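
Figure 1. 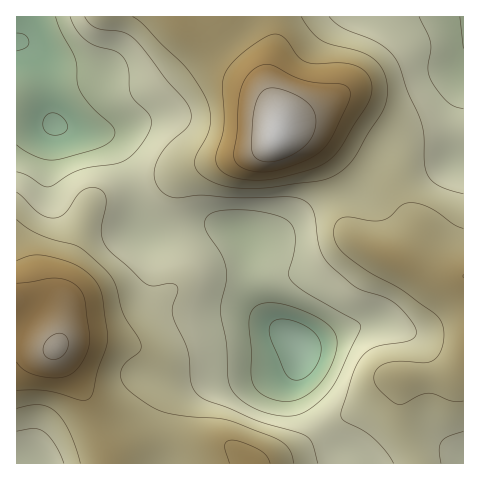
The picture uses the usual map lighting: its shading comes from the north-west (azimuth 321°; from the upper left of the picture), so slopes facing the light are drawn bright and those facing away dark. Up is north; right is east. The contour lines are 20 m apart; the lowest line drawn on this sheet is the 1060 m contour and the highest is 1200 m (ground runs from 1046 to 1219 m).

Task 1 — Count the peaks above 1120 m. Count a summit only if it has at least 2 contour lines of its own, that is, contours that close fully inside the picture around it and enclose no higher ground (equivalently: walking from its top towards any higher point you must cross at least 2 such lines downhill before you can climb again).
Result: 1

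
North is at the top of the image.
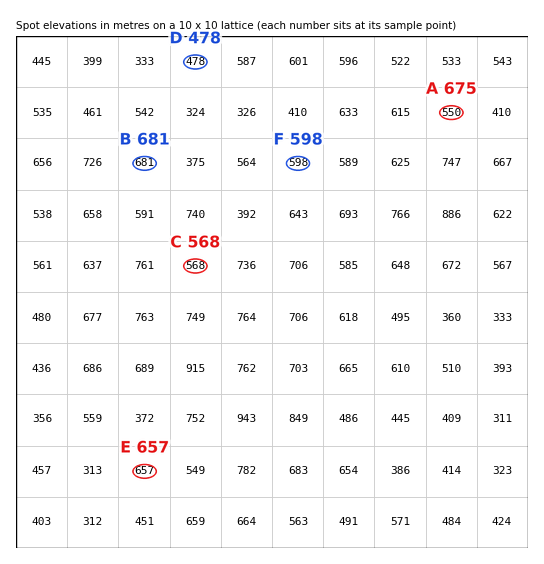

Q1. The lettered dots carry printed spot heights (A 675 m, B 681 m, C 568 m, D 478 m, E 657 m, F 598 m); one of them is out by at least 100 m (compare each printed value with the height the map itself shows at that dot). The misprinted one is A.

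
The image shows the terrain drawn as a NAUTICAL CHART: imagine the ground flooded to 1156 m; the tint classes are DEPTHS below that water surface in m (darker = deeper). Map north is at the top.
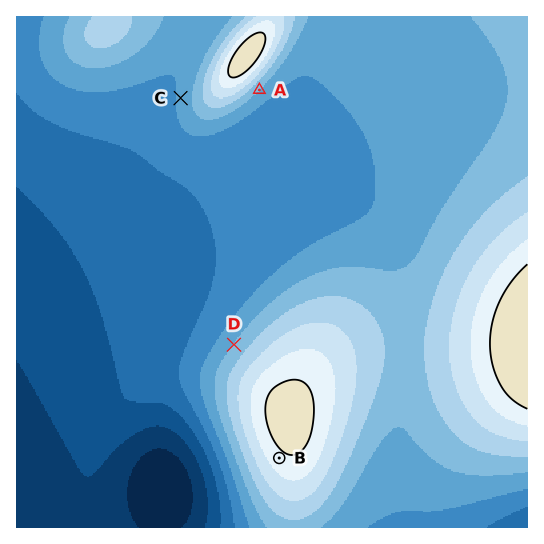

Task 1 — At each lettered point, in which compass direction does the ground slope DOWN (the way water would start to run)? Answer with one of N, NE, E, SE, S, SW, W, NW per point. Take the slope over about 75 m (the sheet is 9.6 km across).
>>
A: SE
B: SW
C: W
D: NW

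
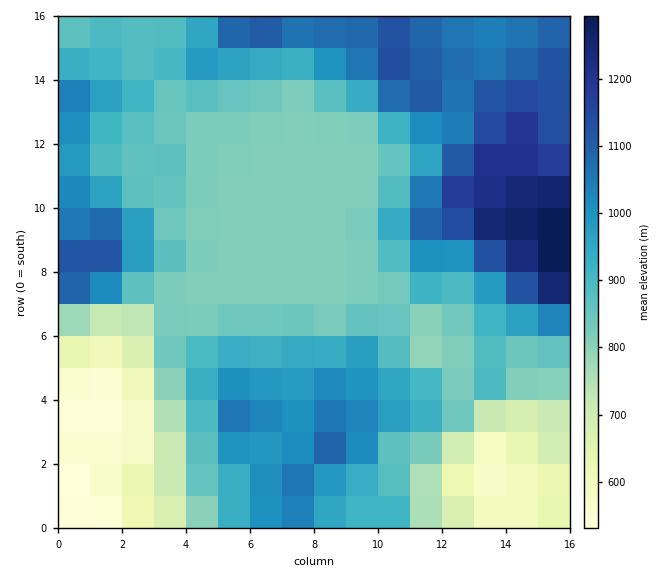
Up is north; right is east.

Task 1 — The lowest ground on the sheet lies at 510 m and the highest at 1320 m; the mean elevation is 900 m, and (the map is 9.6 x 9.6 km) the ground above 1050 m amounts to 18.9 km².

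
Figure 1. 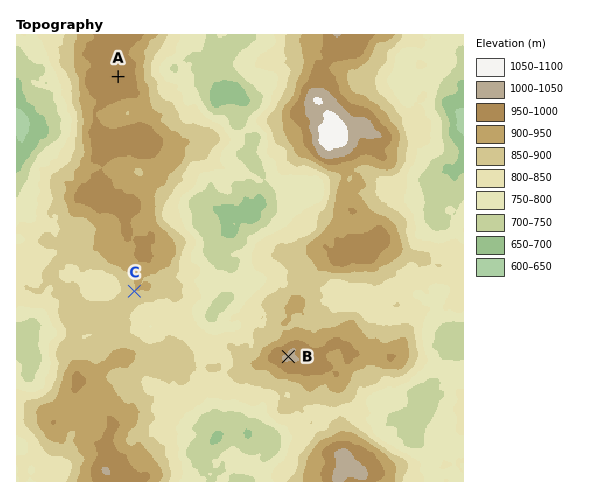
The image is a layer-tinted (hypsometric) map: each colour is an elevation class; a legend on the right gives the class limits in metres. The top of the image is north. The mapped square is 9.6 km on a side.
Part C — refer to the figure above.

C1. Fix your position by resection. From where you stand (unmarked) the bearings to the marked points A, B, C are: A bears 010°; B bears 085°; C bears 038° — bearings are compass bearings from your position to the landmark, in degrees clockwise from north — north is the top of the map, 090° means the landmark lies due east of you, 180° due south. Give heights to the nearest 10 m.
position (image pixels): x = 66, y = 377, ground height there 920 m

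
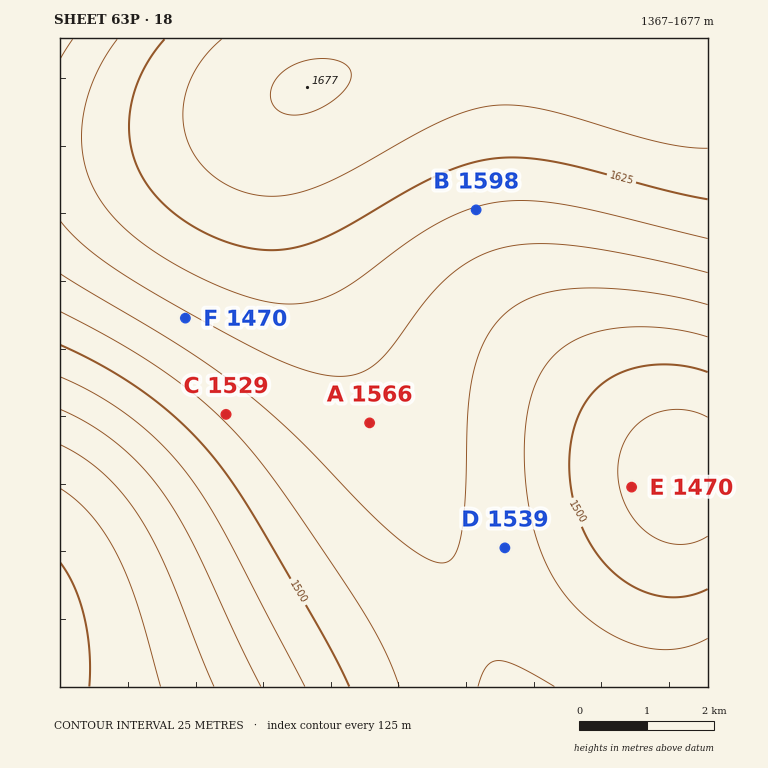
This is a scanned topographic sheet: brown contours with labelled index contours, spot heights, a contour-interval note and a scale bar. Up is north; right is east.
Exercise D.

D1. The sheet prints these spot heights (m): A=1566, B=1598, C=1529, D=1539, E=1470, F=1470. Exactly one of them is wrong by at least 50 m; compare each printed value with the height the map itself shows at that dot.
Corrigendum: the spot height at F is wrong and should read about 1570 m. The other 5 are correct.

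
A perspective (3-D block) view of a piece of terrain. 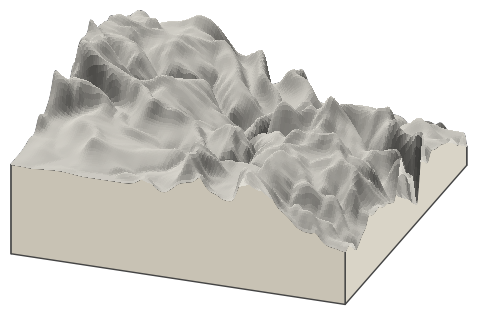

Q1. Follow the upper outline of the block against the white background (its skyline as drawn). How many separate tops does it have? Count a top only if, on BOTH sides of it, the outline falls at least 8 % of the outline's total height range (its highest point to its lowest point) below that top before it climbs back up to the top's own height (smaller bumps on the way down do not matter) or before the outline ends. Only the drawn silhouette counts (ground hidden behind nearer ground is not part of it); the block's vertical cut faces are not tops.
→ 2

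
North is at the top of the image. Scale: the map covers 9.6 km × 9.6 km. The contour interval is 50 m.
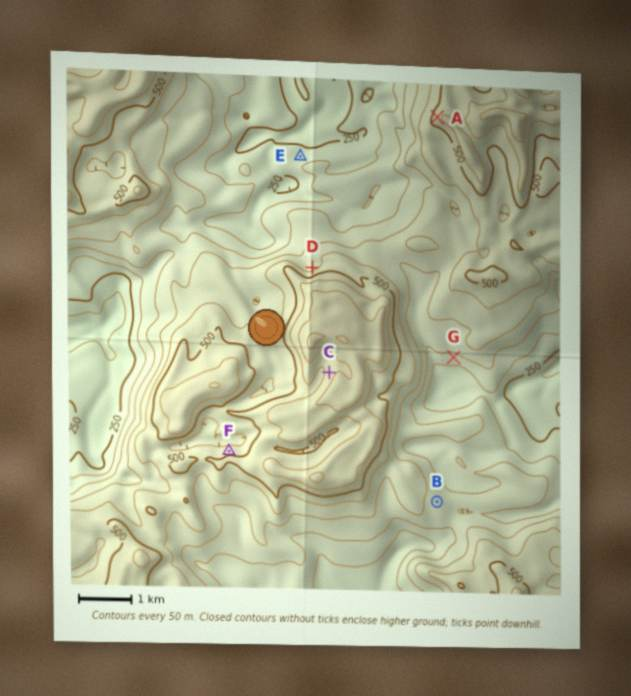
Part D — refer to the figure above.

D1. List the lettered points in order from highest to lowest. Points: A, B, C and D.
C A D B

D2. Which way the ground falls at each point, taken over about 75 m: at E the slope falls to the N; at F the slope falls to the N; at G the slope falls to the S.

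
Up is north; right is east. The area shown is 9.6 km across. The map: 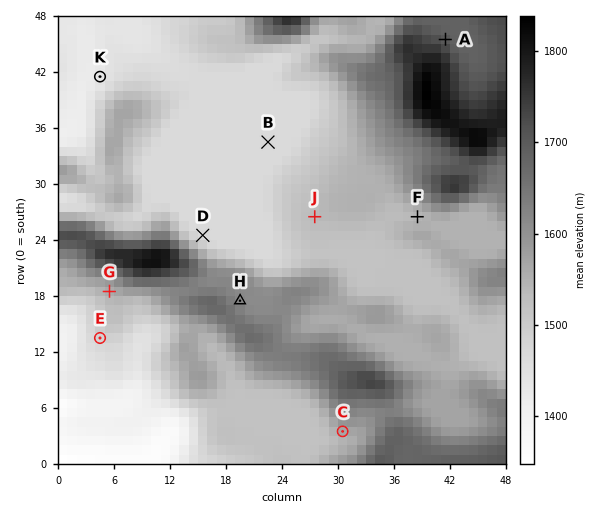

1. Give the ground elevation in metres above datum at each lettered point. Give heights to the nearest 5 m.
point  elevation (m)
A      1700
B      1465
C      1565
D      1465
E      1480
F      1540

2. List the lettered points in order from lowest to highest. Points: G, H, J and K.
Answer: K J G H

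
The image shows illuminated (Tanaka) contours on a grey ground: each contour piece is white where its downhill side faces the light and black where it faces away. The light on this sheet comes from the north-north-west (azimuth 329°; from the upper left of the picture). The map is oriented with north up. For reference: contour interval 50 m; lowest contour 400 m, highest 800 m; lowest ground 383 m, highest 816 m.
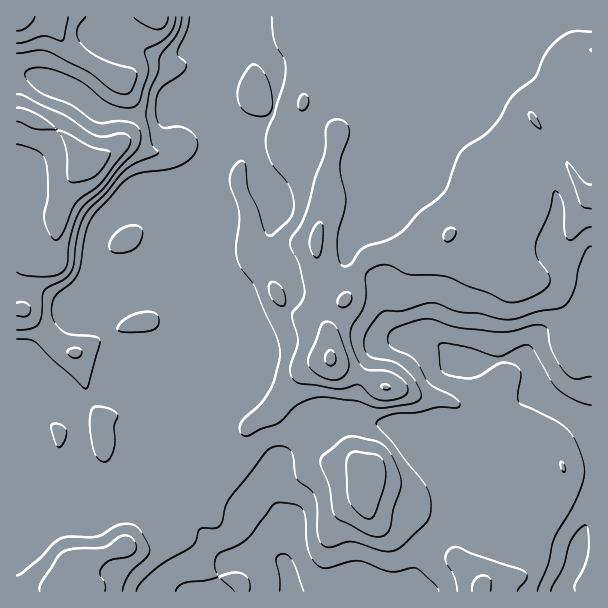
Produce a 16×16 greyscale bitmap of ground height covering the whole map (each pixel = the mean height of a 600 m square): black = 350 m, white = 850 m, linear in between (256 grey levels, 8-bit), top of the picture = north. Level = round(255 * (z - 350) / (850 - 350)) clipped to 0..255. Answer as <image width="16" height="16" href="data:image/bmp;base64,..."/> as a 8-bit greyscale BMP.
<image width="16" height="16" href="data:image/bmp;base64,Qk02BQAAAAAAADYEAAAoAAAAEAAAABAAAAABAAgAAAAAAAABAAATCwAAEwsAAAABAAAAAAAAAAAAAAEBAQACAgIAAwMDAAQEBAAFBQUABgYGAAcHBwAICAgACQkJAAoKCgALCwsADAwMAA0NDQAODg4ADw8PABAQEAAREREAEhISABMTEwAUFBQAFRUVABYWFgAXFxcAGBgYABkZGQAaGhoAGxsbABwcHAAdHR0AHh4eAB8fHwAgICAAISEhACIiIgAjIyMAJCQkACUlJQAmJiYAJycnACgoKAApKSkAKioqACsrKwAsLCwALS0tAC4uLgAvLy8AMDAwADExMQAyMjIAMzMzADQ0NAA1NTUANjY2ADc3NwA4ODgAOTk5ADo6OgA7OzsAPDw8AD09PQA+Pj4APz8/AEBAQABBQUEAQkJCAENDQwBEREQARUVFAEZGRgBHR0cASEhIAElJSQBKSkoAS0tLAExMTABNTU0ATk5OAE9PTwBQUFAAUVFRAFJSUgBTU1MAVFRUAFVVVQBWVlYAV1dXAFhYWABZWVkAWlpaAFtbWwBcXFwAXV1dAF5eXgBfX18AYGBgAGFhYQBiYmIAY2NjAGRkZABlZWUAZmZmAGdnZwBoaGgAaWlpAGpqagBra2sAbGxsAG1tbQBubm4Ab29vAHBwcABxcXEAcnJyAHNzcwB0dHQAdXV1AHZ2dgB3d3cAeHh4AHl5eQB6enoAe3t7AHx8fAB9fX0Afn5+AH9/fwCAgIAAgYGBAIKCggCDg4MAhISEAIWFhQCGhoYAh4eHAIiIiACJiYkAioqKAIuLiwCMjIwAjY2NAI6OjgCPj48AkJCQAJGRkQCSkpIAk5OTAJSUlACVlZUAlpaWAJeXlwCYmJgAmZmZAJqamgCbm5sAnJycAJ2dnQCenp4An5+fAKCgoAChoaEAoqKiAKOjowCkpKQApaWlAKampgCnp6cAqKioAKmpqQCqqqoAq6urAKysrACtra0Arq6uAK+vrwCwsLAAsbGxALKysgCzs7MAtLS0ALW1tQC2trYAt7e3ALi4uAC5ubkAurq6ALu7uwC8vLwAvb29AL6+vgC/v78AwMDAAMHBwQDCwsIAw8PDAMTExADFxcUAxsbGAMfHxwDIyMgAycnJAMrKygDLy8sAzMzMAM3NzQDOzs4Az8/PANDQ0ADR0dEA0tLSANPT0wDU1NQA1dXVANbW1gDX19cA2NjYANnZ2QDa2toA29vbANzc3ADd3d0A3t7eAN/f3wDg4OAA4eHhAOLi4gDj4+MA5OTkAOXl5QDm5uYA5+fnAOjo6ADp6ekA6urqAOvr6wDs7OwA7e3tAO7u7gDv7+8A8PDwAPHx8QDy8vIA8/PzAPT09AD19fUA9vb2APf39wD4+PgA+fn5APr6+gD7+/sA/Pz8AP39/QD+/v4A////AHKEfVg8My0aLC0yOVdVOBlWanJqUkMwIklYWEVANzYfVFVVUlJUQDVXg2tLNzY3MldcYFVSV1BJZYVpPDY2PD9bY2dcT1JjW1deRjk8OTwzWF1eUlJWWnBydX5UQjovOVtzXVhcXVVzpYFePTM1OFuBXlxlWVVXeJZ8V0tWXldbkGlVVlVVZHuOh3Z3foaBZ6WPX19VVm54kX2DjZKMf3Knq2FaVVZmZ450dYaSkIeJp8ilZFtYY2mDcW13h5KLk7zJu5FxWF11fXNsbXqKk466oJuJWFZocXZta2tre5GJnaa0nmdWZWlua2trbGx+jtPBpqd9VmBqa2tra3Jsc4M="/>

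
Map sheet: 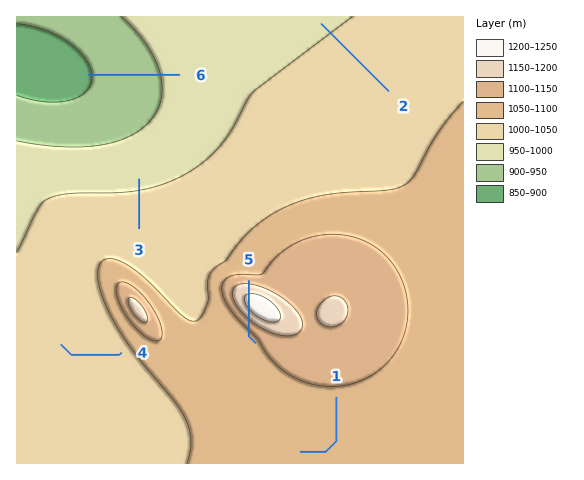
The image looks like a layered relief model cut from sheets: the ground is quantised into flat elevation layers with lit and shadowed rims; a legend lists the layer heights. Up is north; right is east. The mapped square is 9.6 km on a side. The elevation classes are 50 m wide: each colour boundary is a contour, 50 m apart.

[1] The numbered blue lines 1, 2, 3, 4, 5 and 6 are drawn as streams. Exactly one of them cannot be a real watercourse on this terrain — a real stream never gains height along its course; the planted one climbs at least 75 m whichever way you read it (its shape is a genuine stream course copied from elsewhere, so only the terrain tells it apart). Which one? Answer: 5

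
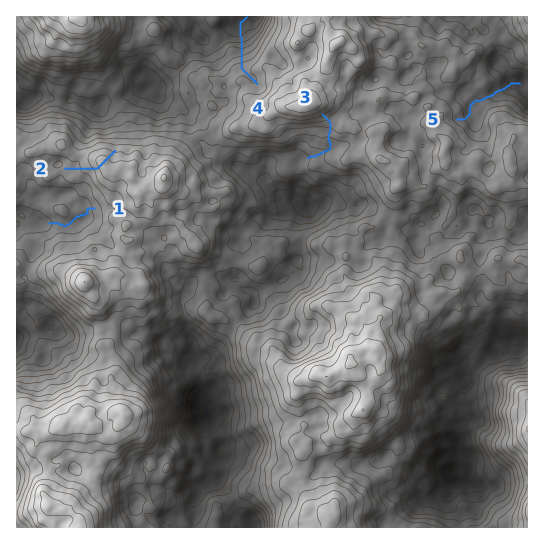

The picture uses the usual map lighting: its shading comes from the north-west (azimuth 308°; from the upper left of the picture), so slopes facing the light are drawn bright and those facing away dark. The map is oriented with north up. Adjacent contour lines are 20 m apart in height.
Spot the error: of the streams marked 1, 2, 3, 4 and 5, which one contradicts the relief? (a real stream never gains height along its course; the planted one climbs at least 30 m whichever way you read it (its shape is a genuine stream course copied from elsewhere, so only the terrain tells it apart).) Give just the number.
2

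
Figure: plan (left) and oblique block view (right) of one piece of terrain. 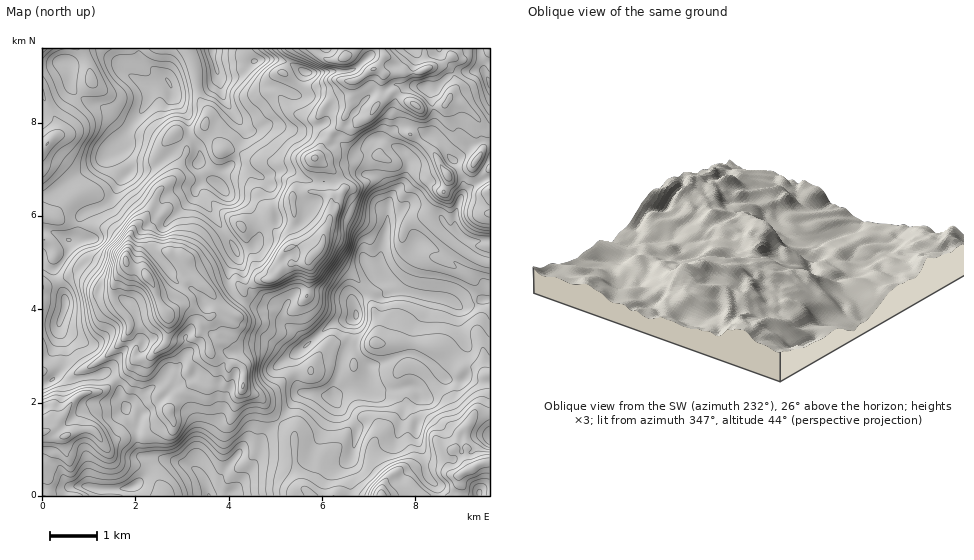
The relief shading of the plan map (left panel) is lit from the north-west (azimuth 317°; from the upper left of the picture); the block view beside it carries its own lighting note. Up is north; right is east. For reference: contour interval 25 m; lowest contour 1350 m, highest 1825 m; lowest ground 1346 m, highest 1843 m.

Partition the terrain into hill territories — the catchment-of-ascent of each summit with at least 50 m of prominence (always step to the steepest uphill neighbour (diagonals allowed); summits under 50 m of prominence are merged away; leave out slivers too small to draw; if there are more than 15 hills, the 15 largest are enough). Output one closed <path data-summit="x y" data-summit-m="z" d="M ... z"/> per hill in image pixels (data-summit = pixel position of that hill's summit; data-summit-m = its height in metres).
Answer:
<path data-summit="148 277" data-summit-m="1843" d="M226 48l-87 1 2 11 26 19-18 9 0 10-4 9-32 45 13 23-6 5-6 16-6 7-8 5-11 2-9 7-3 19-7 5-2 13-7 10-7 6-12-6 0 119 8-1 9-8 12 5 24-3 8-4 7 3 8 8 2 14 11 23 5 7 4 28 6 3 18 1-8 3-11 15-13 10-10 2-26 0-16-3-11 2-3 8 166 0 21-30 9-28 24-24 13-21 18 0 16 5 13-8 9-2 12-2 5 5 17 0 16-5 9 0 3 3 21-17 6 6 8 2 11 0 5-7-1-29-7-17-2-19-2-3 7 2 18-7 9-1 0-58-22-1-11-10-7-1-12-14-22-8-9-1-9 5-11 3 0 11-8 39 0 12 9 7 0 6-2 3-25 6-6 4-1 5-3-6-4-3-20-6-24-2-11 7-8 13-8-3-16 1-20-8-5-5-6-12 0-12 8-12 0-7 17-6 5-7 1-8 15-8 3-6-8-32-9-9-14-7-17-4 15-29 0-7-19-26-4-9-4-19 3 2 19-1 18 12 18-2 16 8 4-5 8-17-14-9-12-3-25 1-13-11z"/><path data-summit="345 57" data-summit-m="1786" d="M479 48l-252 0 13 2 13 11 30 0 21 12-12 21-16-8-18 2-18-12-20 0 1 13 5 14 22 28 17-6 10 0 16 5 26-2 8 8 13 4 9 8 7 4 7 0 13-13 6-1 6 2 8-11 2-10-3-4 0-7 5-13 6-6 6-3 16 2 4 4 4 17 0 17-4 9 11 8 7 12 8 8 7 17 1 14 19-15 0-9 7-9 0-80-7-13z"/><path data-summit="382 495" data-summit-m="1742" d="M414 386l-9 0-16 5-17 0-5-5-12 2-9 2-13 8-16-5-18 0-13 21-24 24-9 28-21 29 206 1-2-11-10-12-2-20-8-15 0-18-3-14 8-11z"/><path data-summit="47 143" data-summit-m="1600" d="M138 48l-71 0-2 14-23 5 0 196 10 7 6-3 8-11 4-15 7-5 3-19 9-7 15-4 10-10 6-16 6-7-13-21 32-45 4-9 0-10 18-9-26-19z"/><path data-summit="312 255" data-summit-m="1758" d="M289 170l-13 2-14 6 9 9 7 33-18 11-1 8-5 7-17 6 13 38 7 8 27 11 8-12 11-7 24 2 20 6 4 3 3 6 1-5 6-4 25-6 2-3 0-6-9-7 0-12 8-39 1-28-6-17-8-5-23-2-19 10-12-1-15-2z"/><path data-summit="66 436" data-summit-m="1707" d="M106 372l-31 7-4 0-12-5-9 8-8 3 1 111 22 0 4-8 11-2 16 3 33-1 9-5 18-21 8-3-18-1-6-3-4-28-5-7-11-23-2-14z"/><path data-summit="475 466" data-summit-m="1721" d="M438 372l-20 16 3 7-8 11 3 14 0 18 8 15 2 20 10 12 3 11 40 0 3-7 8-2 0-105-13 0-9-4-16 2-8-2z"/><path data-summit="314 158" data-summit-m="1730" d="M275 125l-10 0-12 6-7-3-1 8-15 29 14 3 18 10 14-6 13-2 16 10 27 3 19-10 18 0-1-18 5-15-12 12-7 0-16-12-13-4-8-8-26 2z"/><path data-summit="447 175" data-summit-m="1697" d="M431 136l-7 1-17 20 3 8-4 12-2 6-13 14-4 16 11-2 9-5 5 0 26 9 12 14 6 1-1-16 8-21 0-13-7-17-8-8-7-12z"/><path data-summit="489 190" data-summit-m="1675" d="M489 178l-19 10-9 9-4 9-2 21 3 6 10 7 13 2 9-2z"/><path data-summit="416 106" data-summit-m="1758" d="M423 86l-16 2-9 7-5 13 2 22 8-4 9 0 18 10 2-2 2-8-2-30-2-4z"/><path data-summit="43 49" data-summit-m="1566" d="M66 48l-23 0-1 18 5 1 12-5 6 0 1-3z"/>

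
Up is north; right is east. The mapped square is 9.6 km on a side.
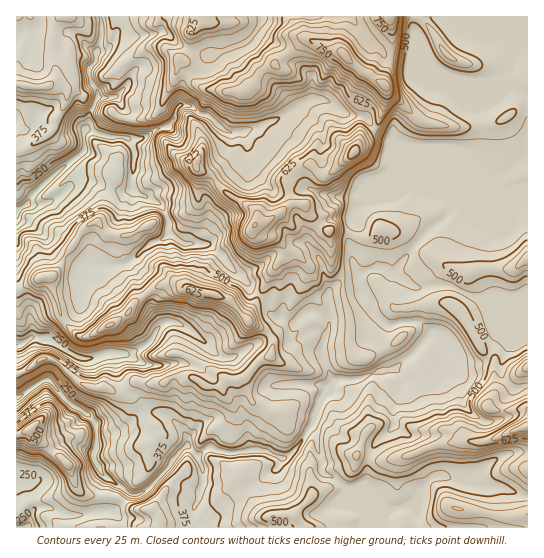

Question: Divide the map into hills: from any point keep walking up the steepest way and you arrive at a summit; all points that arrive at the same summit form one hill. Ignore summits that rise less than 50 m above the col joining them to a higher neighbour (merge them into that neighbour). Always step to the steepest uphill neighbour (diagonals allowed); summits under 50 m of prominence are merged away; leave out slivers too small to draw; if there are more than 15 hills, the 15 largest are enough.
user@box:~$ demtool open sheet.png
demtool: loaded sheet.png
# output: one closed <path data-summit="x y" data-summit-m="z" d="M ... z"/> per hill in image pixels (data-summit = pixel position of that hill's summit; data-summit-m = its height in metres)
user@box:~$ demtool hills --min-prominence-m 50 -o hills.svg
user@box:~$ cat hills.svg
<path data-summit="390 17" data-summit-m="824" d="M257 31l-10 10-36 14-8 0-16-6-12-6-12-11-30 5-14-4-2 2-10 13-11 5 0 8-7 8 0 8 8 14 0 8-8 15-1 12-4 5 0 20-38 30-14 14-5 10-11 6 0 6 18 10 25 26 23 15 7-3 37-1 24-20 12-4 7-7-1-15-5-11-5-4-21-10-5-4 3-38-5-12 12 0 13-10 12-2 8-9 1-8 3-5 10 0 10 8 10 3 18 16 15 0 16-4 8-5 13-4 33-21-1-23-12-10-6-2-14-18z"/><path data-summit="527 427" data-summit-m="725" d="M381 268l-11 1-11 6 2 12 10 14 4 12 12 12 24-4 6 0 8 4 8 8 4 0 4 5 6 11 0 12-4 8-5 3-29 9-6 0-8-13-14 3-26 9-18 0-16 19-8 24-4 6 7 8 1 12 6 13 0 11 12 6 25 24 5 11-2 14 52 0 2-19-5-4 7-7 5-13 13-9 13 1 29 10 24 1 24 8 1-110-14 3-13-14 0-12 8-17-4-15-14-16-9-15-35-15-29 3-20-13-9-2z"/><path data-summit="210 294" data-summit-m="649" d="M169 233l-7 7-7 1-10 7-16 14 0 3 7 8 4 14 8 11 4 12 9 15 16-2 10 5 17 14-3 8-10 14-16-1-8 2 6 12 2 17-6 23 14 13 4 7 0 8 8 10 4 0 8-7 22 5 21-2-2-18 20-31 7-17 31-1 16 1 7 6 2-2 2-8-12-28 8-30-12-11-12 1-10 10-24-8-3-13-13-9-42-46-4-3-24 0z"/><path data-summit="345 55" data-summit-m="818" d="M350 16l-87 0-7 14 23 15 14 18 6 2 12 10 0 25 18 1 18 14 20 4 11 13 9 4 5 5 4 10 39 40 6 5 6 1 7 8 17-42 12-17-3-37 17-10 7-8-26 0-24-10-13-6-10-8-18-8-26-3-22-15-5-12z"/><path data-summit="354 153" data-summit-m="770" d="M325 100l-19 1-27 18-13 4-8 5-15 3 5 14-1 12 2 9 22 23 7 3 15-3 20 0 10 6 27 4 12-7 37 0 14-5 22 8 4-1-43-43-4-10-5-5-9-4-11-13-20-4z"/><path data-summit="255 225" data-summit-m="727" d="M246 151l-12 16-24 16-3 4-3 7 5 17-2 15-12 17 14 1 4 3 42 46 13 9 3 13 24 8 10-10 12-1 12 11 0-33-5-12-3-16-13-17 0-6 15-18 12-4 15 0 8-10 12-8 17-6-25-1-12 7-27-4-10-6-20 0-15 3-7-3-20-20z"/><path data-summit="26 86" data-summit-m="465" d="M99 16l-83 1 1 194 10-6 5-10 14-14 38-30 0-20 4-5 1-12 8-15 0-8-6-10-2-12 7-8 0-8 5-15 0-19z"/><path data-summit="31 429" data-summit-m="548" d="M49 380l-12 4-21 14 0 87 10-1 2 2 6 23 9-2 23 8 19 0 18-4 8 1 12-10 5-9-22-16-11-16-2-7 3-4 0-25-7-10-19-11z"/><path data-summit="527 259" data-summit-m="566" d="M527 204l-12 1-8 4-44 0-2-2-7 0-42 40-16 27 22 14 29-3 34 15 6 0 4-3 22 2 14-3z"/><path data-summit="197 161" data-summit-m="661" d="M189 105l-10 0-3 5-1 8-8 9-12 2-13 10-12 0-1 2 6 10-3 38 5 4 21 10 5 4 5 11 0 13 2 4 15 9 9 0 3-2 10-16 2-15-5-16 3-8 3-4 27-20 10-13 0-11-5-7-17-1-16-15-10-3z"/><path data-summit="273 517" data-summit-m="526" d="M310 429l-13 18-8 9-8 3-7 12-23 16-22 12-20 21-12 6 2 2 163 0 3-6-2-15-28-28-12-6 0-11-6-13-1-12z"/><path data-summit="110 325" data-summit-m="606" d="M129 263l-8 2-35 2-5 8-1 32-9 10-12 8-11 14 34 20 9 0 15-6 25 0 16-9 14-21-8-10-5-15-8-11-1-9z"/><path data-summit="41 278" data-summit-m="500" d="M17 217l-1 126 5 1 10-7 18 2 12-15 16-13 4-9 0-27 3-6-25-16-25-26z"/><path data-summit="458 509" data-summit-m="576" d="M443 476l-6 0-8 4-8 9-5 13-4 3 5 4 0 19 111-1-1-31-30-9-24-2z"/><path data-summit="151 510" data-summit-m="444" d="M187 445l-10 9-12 17-18 18-9 6-9-2-17 18 8 8 2 9 77-1-6-9 0-9 10-23 0-17-6-14z"/>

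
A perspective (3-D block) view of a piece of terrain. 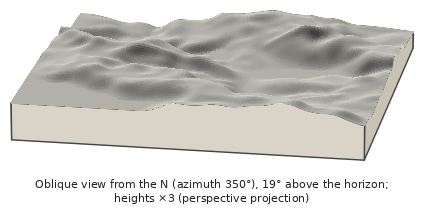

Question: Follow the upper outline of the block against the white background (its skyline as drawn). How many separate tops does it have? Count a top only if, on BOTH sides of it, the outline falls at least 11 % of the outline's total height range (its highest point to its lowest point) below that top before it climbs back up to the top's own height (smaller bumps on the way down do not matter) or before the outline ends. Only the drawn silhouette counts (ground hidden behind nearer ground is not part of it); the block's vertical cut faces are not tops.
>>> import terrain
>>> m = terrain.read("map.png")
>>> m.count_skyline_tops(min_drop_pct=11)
2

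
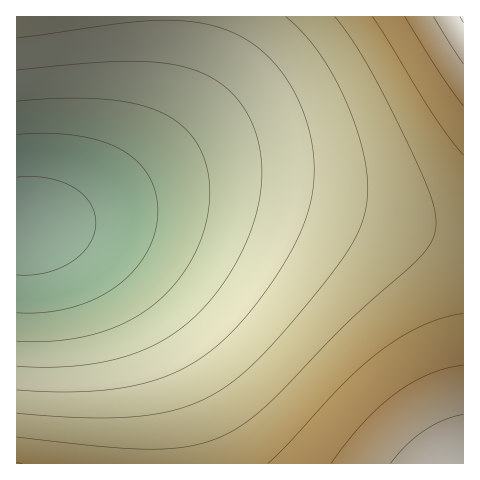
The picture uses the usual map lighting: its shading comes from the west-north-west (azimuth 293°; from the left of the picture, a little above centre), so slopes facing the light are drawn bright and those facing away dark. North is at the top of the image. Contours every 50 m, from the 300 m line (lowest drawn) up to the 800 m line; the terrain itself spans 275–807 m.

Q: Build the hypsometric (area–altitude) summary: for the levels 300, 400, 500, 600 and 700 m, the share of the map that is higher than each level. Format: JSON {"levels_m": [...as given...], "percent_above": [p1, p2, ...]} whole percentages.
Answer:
{"levels_m": [300, 400, 500, 600, 700], "percent_above": [97, 80, 54, 26, 6]}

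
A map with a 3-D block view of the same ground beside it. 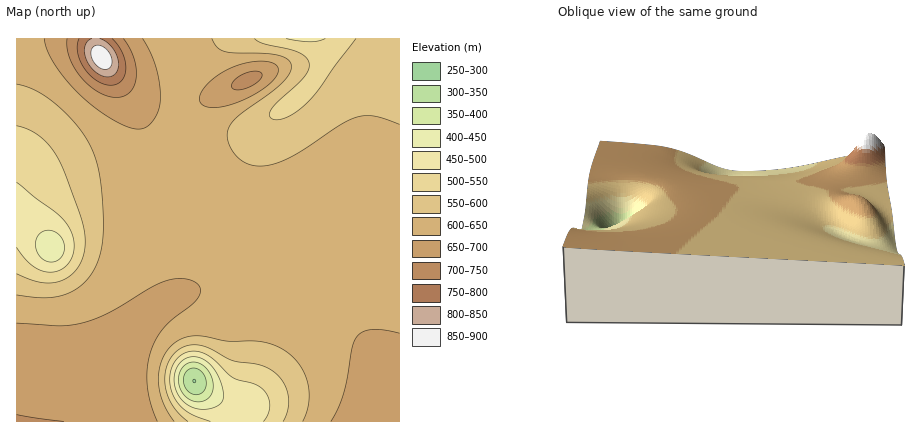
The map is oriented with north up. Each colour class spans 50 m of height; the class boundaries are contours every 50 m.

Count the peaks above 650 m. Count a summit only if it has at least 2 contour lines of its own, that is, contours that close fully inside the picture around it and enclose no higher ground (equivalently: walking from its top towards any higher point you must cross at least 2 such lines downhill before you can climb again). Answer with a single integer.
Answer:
1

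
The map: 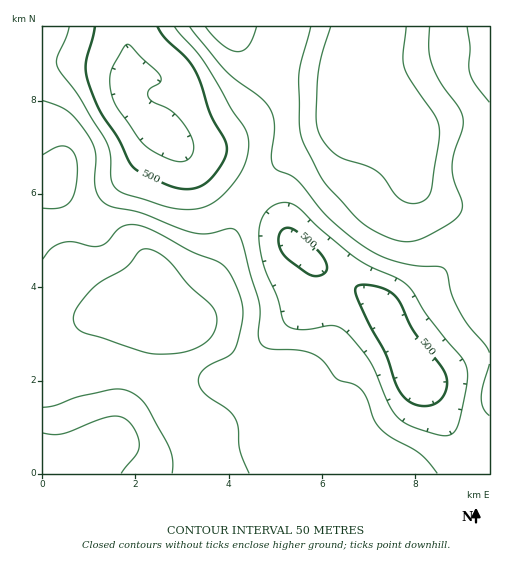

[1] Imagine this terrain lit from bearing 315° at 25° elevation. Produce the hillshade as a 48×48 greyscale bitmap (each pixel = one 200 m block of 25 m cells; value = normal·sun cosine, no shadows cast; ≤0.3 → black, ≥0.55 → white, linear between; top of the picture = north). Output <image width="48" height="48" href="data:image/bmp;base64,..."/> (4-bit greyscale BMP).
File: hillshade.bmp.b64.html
<image width="48" height="48" href="data:image/bmp;base64,Qk32BAAAAAAAAHYAAAAoAAAAMAAAADAAAAABAAQAAAAAAIAEAAATCwAAEwsAABAAAAAAAAAAAAAAABEREQAiIiIAMzMzAERERABVVVUAZmZmAHd3dwCIiIgAmZmZAKqqqgC7u7sAzMzMAN3d3QDu7u4A////AHdnibzMuqmqmHZmZ3iIiId2Z3d3d3iIiHZmeKvMuqqpmHZmZ3eIiIiHd3eHd3iJiGVUVoq7upmZiHZmZnd4iZmYiIiYiIiYiFVDNGiaqpmIh2ZVZmZ4iZmZiImZmZmYh1QyIkV5mZiId2ZmZmZniZmZiIiZqqqZh0QzIiRomZiId3ZmZmZmeJmYdmeJqruqh0RDMiNXiZiId3d3d2ZVZ4iHZVaJq7zLqEREQzNWeIiIeIiId3ZVV4iHZUV5q8zculVVVURWd4h3d4iIh3ZVVniIZUVomrzd3GVVVVVWZ3d2VneIiIdlVWiIdURniavN3WZVVmZmZmZUM0Z4iZh2ZmeIdURXiJq83XdmZmZmZmVUIiRXiaqYd3eIdURniIiavIh2ZmZmZmVUISJFebu6mIiHdVVniIiJmoiHZmZmZmZUMiIjWKu7qZh3ZmZ3iIiIiJiHZmZmZmZmVDIiNYq7uph3ZmeIiIiIiJiIdmZmZmd3ZUMhI1eau6mGZniZiIiIiJmZh3d2Zmd3dmQyEkV5qqmGZniZmIiIiImamYiHdmd3d2VDIjVomql2ZniZmIiIiJmqqpmYh3d3d3ZUM0VniZl2VWeZmIiIiJmqq6qpmHd3eHZURFVniZh2VVZ4iIiIh5mqq7uqmId3iHdURFZ3iZh2VEVneIiIh5mqq7u6qYd3iIdUNFZ3iIh2VERFZniIh5mZqru6qYd4iZdkM1Z4iIh2VERERWeIh4mZmru7qYiJmphkM0Z4iIdmVURDNFZ4iIiZmavLqpmaqql0MjV3d3dmVVVDMzVniIiIiKvMuqqqu7qFMjRnd2ZmZmVUMiNWeIiIeJvMu6qru7qWMiNXd2Z3ZmZUMyNFeHd3eJvMy7u7u7uXQiNWd3d3d3ZlQzM1Z1VVZ4rMu7u7zMuoUyNGeIeIiHd2VERFZ1VERXmruqq8zdy5dTNGiIeIiId2ZURWeGVDM1aKqqq83d3Ll1RXiId3iIh2ZURXiXdTIiRomZmrze3cqGZniYdnd4h2VENXmZhkIRJXiZmqvN3cuod4mYdmZ3d2VDI2ial1MhJGiJmaq83dy5h4mYdmZmdmUyEkaKqGQyJFeIiZmrvMy6mJmYdmZmd2UyETV6qXVERFeIiImZqru7qaqYdmZ3d2VCESRZmXZVVWd3eIiZmZqqqruod3d4iHZUMiRZmHZVVmd3eImZiImaq8y5h3eIiHdlQ0RZmHVFZ3d3eImZmIiJq8zKh3d4iHdmVVVpmGVEZ3d3eJmqmIeImszLl3d4iHd2ZmZpmGQ0Z4iIiJqqmHd4irzLl2Z3h3dmZ3d5h2REZ4iIiZqqh3Z3ibzLl2Znd3ZmZ3d4h1Q0Z3iIiJqph2Znibzcp2Znd2ZmZmZndkM0Z3d3eImZdlVnibzcqGVmZmVVZmZmZTIjV3d3d4iYdlVWeb3duHZVVVVVVmZmVDIjVnh3d3iIdlVmeKzdyXZlVERFVmZmVDIjRniId3iHZlZmeKzdyodlVDNEVmd2ZUMjRomZiIh3ZVZmaJvdy5dmVDM0Vmdw=="/>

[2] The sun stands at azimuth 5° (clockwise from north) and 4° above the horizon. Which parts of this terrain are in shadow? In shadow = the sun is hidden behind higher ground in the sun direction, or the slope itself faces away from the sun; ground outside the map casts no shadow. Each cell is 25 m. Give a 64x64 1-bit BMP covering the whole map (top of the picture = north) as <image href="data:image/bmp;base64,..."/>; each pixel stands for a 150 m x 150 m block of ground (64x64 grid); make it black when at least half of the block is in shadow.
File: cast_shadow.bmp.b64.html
<image width="64" height="64" href="data:image/bmp;base64,Qk0+AgAAAAAAAD4AAAAoAAAAQAAAAEAAAAABAAEAAAAAAAACAAATCwAAEwsAAAIAAAAAAAAA////AAAAAAAAAAAAAAAAAAAAAAAAAAAADwAAAAAAAAD/wAAAAAAAAP/wAAAAAAAA//gAAAAAAAD/+AAAAAAAAP/8AAAAAAAB//wAAAAAAAGD/AAAAAAAAAD8AAAAAAAAADgAAAAAAAAAAAAAAAAAAAAAAcAAAAAAAAAHwAAAAOAAAAfgAAAB8AAAB+AAABvwAAAHwAAAP/gAAAAAAAB/8AAAAAAAAP/gAAAAAAAB/4AAAAAAAAP/AAAAAAAAB/8AAAAAAAAP/AAAAAAAAB/8AAAAAAAAP/wAAAAAAAB//gAAAAAAAf/+AAAAAAAD//4AAAAAAAP//wAAAAAAB///gAAAAAAP//+AAAAAAB///8AAAAAAP///wAAAAAB////gAAAAAP//A+AAAAAA//gAAAAAAAD/4AAAAAAAAP/AAAAAAAAAf4AAAAAAAAB/AAAAAAAAAB4AAAAAAAAAAAAAAAAAAAAAAAAAAAAAAAEAAAAAAAfAA4AAAAAAB+ADgAAAAAAP8AEAAAAAAA/wAAAAAAAAD/AAAAAAAAAf8AAAAAAAAB/4AAAAAAAAH/gAAAAAAAAf+AAAAAAAAD/8AAAAAAAAP/wAAAAAAAB//AAAAAAAAH/4AAAAAAAAf/gAAAAAAAD/8AAAAAAAAP/gAAAAAAAA/8AAAAAAAAD/wAAAAAAAAP+AAAAAAA=="/>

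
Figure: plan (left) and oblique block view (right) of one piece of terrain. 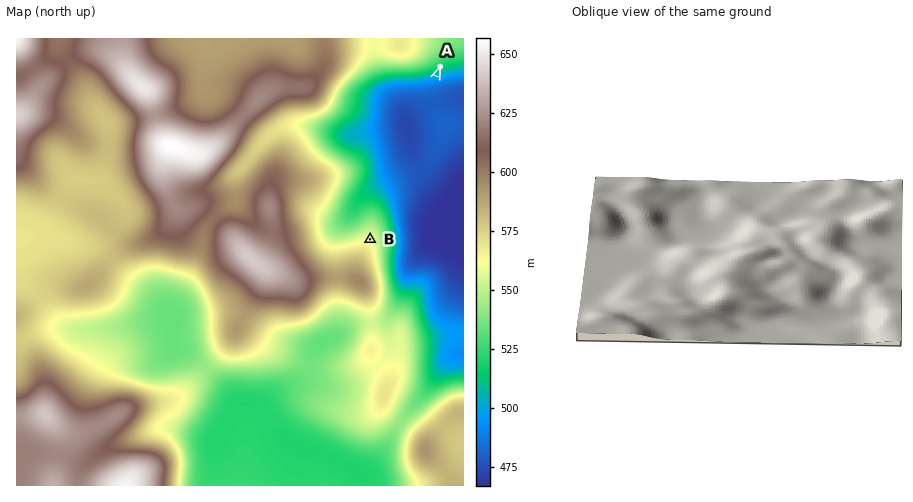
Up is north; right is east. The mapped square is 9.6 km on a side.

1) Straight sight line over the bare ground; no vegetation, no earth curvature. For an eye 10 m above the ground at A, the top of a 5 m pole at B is visible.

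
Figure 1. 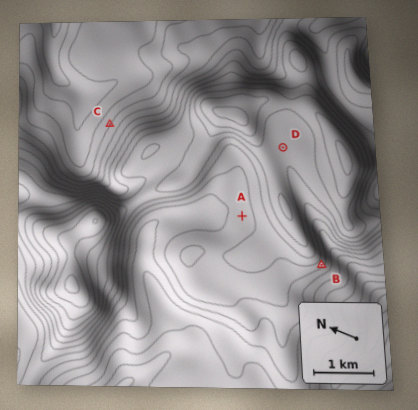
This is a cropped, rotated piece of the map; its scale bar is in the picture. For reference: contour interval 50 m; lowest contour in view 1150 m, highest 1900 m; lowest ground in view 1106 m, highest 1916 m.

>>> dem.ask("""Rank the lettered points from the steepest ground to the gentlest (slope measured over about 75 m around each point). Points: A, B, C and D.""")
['B', 'C', 'A', 'D']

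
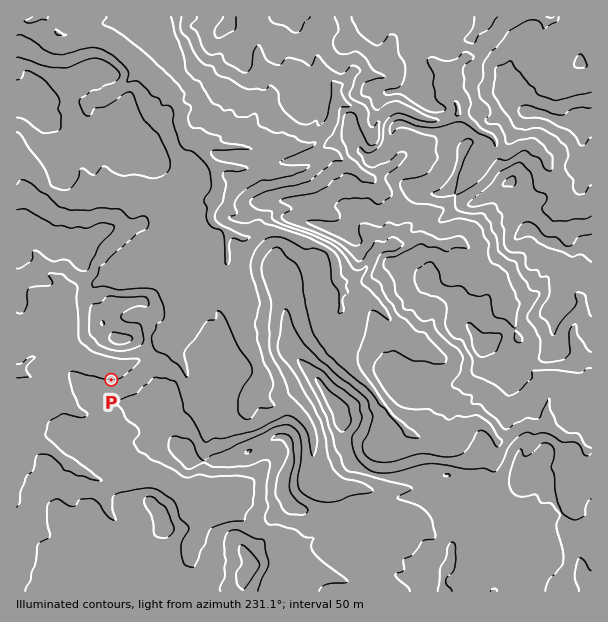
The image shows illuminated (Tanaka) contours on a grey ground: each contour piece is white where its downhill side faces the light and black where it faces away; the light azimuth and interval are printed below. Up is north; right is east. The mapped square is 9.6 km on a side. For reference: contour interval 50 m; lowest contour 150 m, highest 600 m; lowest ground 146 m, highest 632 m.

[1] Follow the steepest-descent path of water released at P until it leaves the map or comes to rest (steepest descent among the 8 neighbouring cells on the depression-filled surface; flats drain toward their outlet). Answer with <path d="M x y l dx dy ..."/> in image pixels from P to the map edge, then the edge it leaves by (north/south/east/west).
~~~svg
<path d="M111 380l0-14-1-1-3 0-2-2-6 0-1-1-6 0-2-2-4 0-2-1-3 0-1-2-3 0-6-3-5 0-7-4-8 0-7 4-8 2-6 3-12 12-1 0"/>
exit: west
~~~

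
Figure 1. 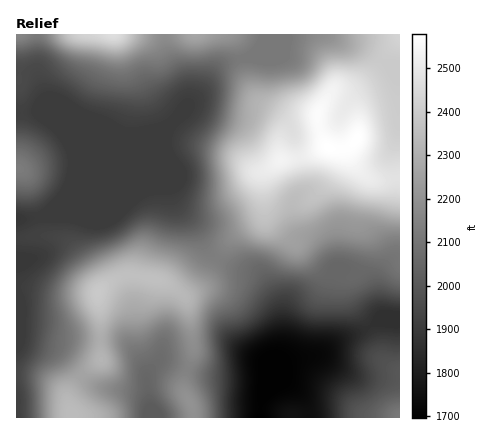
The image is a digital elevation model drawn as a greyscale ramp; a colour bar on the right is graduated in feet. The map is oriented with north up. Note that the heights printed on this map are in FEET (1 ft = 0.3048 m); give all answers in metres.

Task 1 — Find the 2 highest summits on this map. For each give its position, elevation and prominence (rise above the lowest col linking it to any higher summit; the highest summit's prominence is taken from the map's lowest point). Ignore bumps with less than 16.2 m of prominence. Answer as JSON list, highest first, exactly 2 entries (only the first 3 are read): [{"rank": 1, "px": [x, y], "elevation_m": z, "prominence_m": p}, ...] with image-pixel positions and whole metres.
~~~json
[{"rank": 1, "px": [356, 140], "elevation_m": 786, "prominence_m": 269}, {"rank": 2, "px": [98, 292], "elevation_m": 729, "prominence_m": 79}]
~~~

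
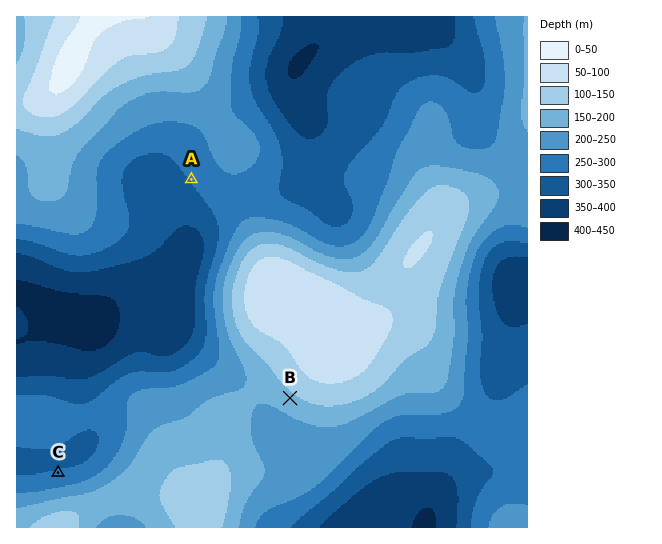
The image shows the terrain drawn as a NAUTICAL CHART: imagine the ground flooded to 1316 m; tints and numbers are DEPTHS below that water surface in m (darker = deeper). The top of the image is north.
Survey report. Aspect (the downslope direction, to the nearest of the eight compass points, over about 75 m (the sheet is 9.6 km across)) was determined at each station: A SW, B SW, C N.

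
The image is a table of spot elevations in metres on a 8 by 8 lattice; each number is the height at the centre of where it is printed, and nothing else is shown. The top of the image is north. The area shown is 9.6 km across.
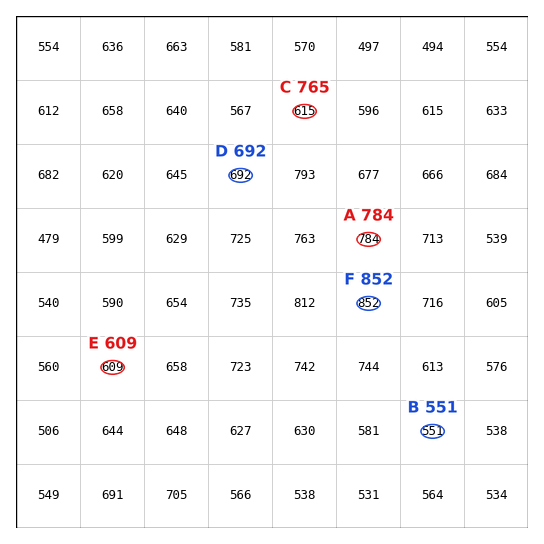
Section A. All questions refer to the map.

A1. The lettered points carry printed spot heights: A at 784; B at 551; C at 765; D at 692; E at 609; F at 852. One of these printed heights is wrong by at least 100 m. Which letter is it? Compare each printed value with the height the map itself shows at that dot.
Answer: C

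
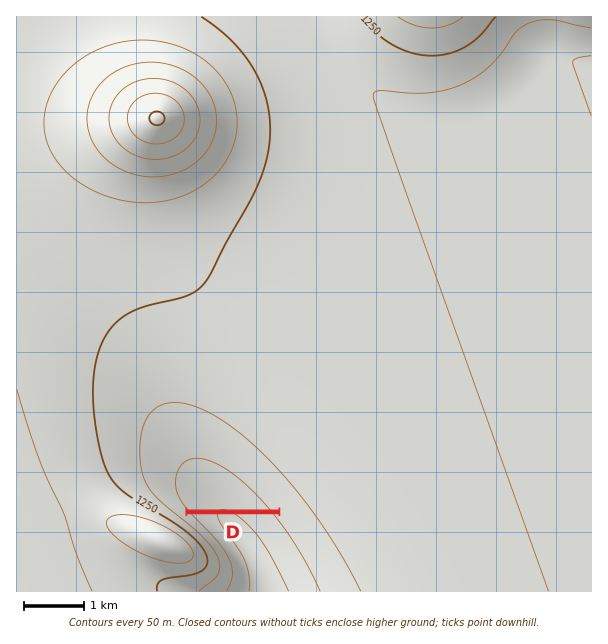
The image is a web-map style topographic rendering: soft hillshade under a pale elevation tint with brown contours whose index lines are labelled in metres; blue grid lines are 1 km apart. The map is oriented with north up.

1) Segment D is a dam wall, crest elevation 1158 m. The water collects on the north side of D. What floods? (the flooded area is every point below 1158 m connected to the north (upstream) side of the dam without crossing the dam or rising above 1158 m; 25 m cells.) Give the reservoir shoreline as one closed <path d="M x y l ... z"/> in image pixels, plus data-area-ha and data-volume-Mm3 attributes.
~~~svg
<path d="M194 450l-12 2-7 7-5 9 0 20 2 4 8 12 5 6 89-1-8-11-21-22-15-12-18-10-9-3-8 0-1-1z" data-area-ha="116" data-volume-Mm3="25.52"/>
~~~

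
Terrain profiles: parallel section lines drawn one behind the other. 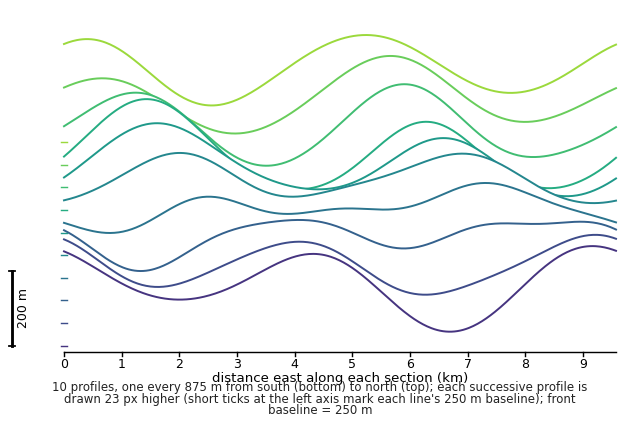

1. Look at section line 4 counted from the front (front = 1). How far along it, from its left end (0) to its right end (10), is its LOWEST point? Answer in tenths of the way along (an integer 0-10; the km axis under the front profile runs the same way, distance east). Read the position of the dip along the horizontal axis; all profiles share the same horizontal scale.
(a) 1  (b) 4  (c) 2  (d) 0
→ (a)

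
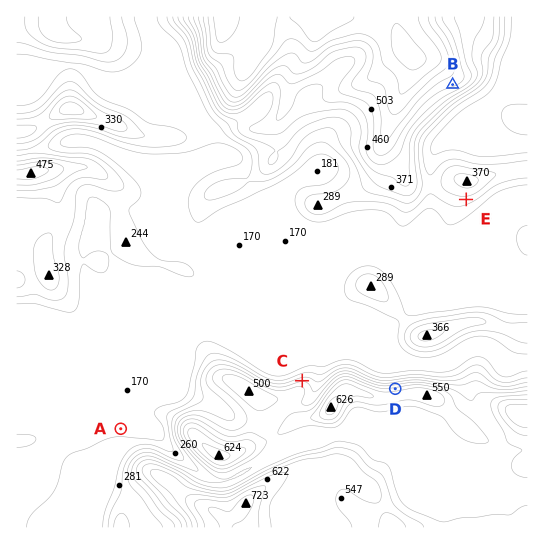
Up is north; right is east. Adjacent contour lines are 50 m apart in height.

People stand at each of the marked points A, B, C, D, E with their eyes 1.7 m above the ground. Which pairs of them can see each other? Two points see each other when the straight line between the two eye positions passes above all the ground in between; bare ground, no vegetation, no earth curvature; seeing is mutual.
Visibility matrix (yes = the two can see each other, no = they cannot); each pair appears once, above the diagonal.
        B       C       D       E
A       no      no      no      no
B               yes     yes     no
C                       no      yes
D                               yes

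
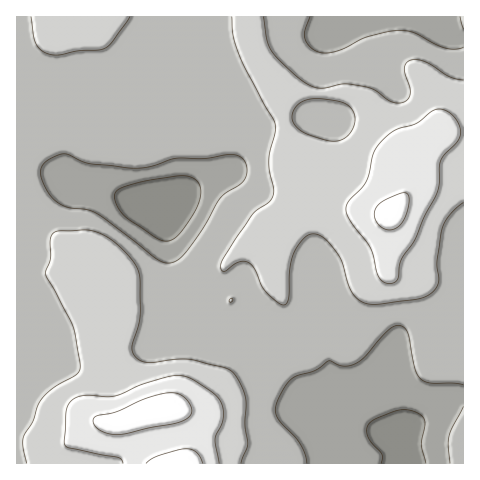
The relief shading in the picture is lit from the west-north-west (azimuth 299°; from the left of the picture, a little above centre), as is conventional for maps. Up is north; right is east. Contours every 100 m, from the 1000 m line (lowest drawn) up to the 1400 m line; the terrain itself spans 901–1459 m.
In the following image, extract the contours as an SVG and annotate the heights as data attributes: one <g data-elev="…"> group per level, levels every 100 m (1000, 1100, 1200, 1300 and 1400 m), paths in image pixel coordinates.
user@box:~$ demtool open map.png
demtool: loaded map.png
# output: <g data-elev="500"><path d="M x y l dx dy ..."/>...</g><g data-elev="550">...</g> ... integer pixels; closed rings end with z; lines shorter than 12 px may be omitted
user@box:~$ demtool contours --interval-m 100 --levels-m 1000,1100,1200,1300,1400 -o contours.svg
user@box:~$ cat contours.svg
<g data-elev="1000"><path d="M381 463l1-8-14-17-1-6 0-6 4-5 6-3 18-7 9-1 13 3 7 6 1 7-4 19 5 18"/><path d="M162 241l-8-4-31-22-7-12-2-6 1-4 9-6 23-6 33-5 13 2 5 4 3 7-1 10-3 9-10 16-9 12-7 4z"/></g><g data-elev="1100"><path d="M307 463l-2-9-5-10-19-21-5-9 0-10 9-17 9-10 21-7 13-9 16 5 13-3 8-7 20-23 8-6 9-1 5 6 8 37 6 10 10 4 22 0 10 2"/><path d="M463 407l-14 28-1 11 2 17"/><path d="M166 263l-11-5-58-44-10-4-20-3-11-6-8-9-6-13-1-8 2-7 9-6 11-4 6 1 20 8 44 5 17-1 28-9 26 1 26-5 7 1 5 3 3 4 2 6-1 7-2 5-24 19-17 30-20 26-8 6z"/><path d="M463 47l-8 2-9-1-10-3-23-13-15-2-33 7-29 14-15 2-10-5-6-9 0-8 5-14"/><path d="M460 17l3 12"/></g><g data-elev="1200"><path d="M241 463l7-18-3-20 1-22-2-12-7-14-5-5-5-4-33-8-15-1-31 4-7-2-5-4-4-9 8-33 0-35-2-10-9-14-17-16-14-7-14-3-27 1-4 3-2 4 0 20-5 16 27 52 7 42-4 7-24 14-13 14-6 18-10 18 0 9 4 15"/><path d="M327 140l-22-7-10-8-3-5 0-5 2-6 5-5 10-5 13 0 20 3 10 7 2 6 1 5-5 13-10 7z"/><path d="M463 80l-12-3-24-14-13-3-5 1-4 5 0 7 5 19-1 6-6 4-12 0-16-12-12-4-19-2-21 4-9-1-17-11-24-23-6-13-4-23"/><path d="M31 17l3 21 3 8 8 6 11 3 21-4 21-1 7-2 7-6 18-25"/><path d="M232 17l1 19 7 20 35 68 0 8-5 19-1 10 5 31-4 9-17 12-17 25-14 24-1 4 1 5 3 0 14-9 10 1 6 6 10 22 13 12 7 2 4-7 1-28 4-17 11-16 4-3 6 0 11 5 12 16 4 8 8 27 5 7 6 4 7 3 8 0 45-6 10-5 7-8 1-7-2-16 5-34 8-13 13-13"/></g><g data-elev="1300"><path d="M219 463l-4-23 8-21 0-8-2-8-7-10-17-11-10-5-9-2-11 2-23 7-29 12-35 0-7 3-4 5-3 10-2 27 2 5 3 2 49 9 4 3 1 3"/><path d="M385 283l7 0 6-4 3-20 13-18 10-24 13-24 2-10 0-16 2-7 4-6 12-11 3-6 0-7-3-8-5-8-8-4-6-1-5 2-16 12-21 7-12 9-10 14-8 29-16 18-4 6 0 5 2 6 22 29 3 9 5 19 3 6z"/></g><g data-elev="1400"><path d="M203 463l-3-7-4-4-4-2-6-1-28 7-12 7"/><path d="M112 434l13 0 55-12 10-6 2-4-1-5-4-7-5-4-6-3-8 0-23 6-29 13-21 5-2 4 3 6 7 5z"/><path d="M385 229l5 1 5-1 8-8 6-19 0-6-3-3-6 0-14 6-6 4-4 5-2 6 1 6 4 5z"/></g>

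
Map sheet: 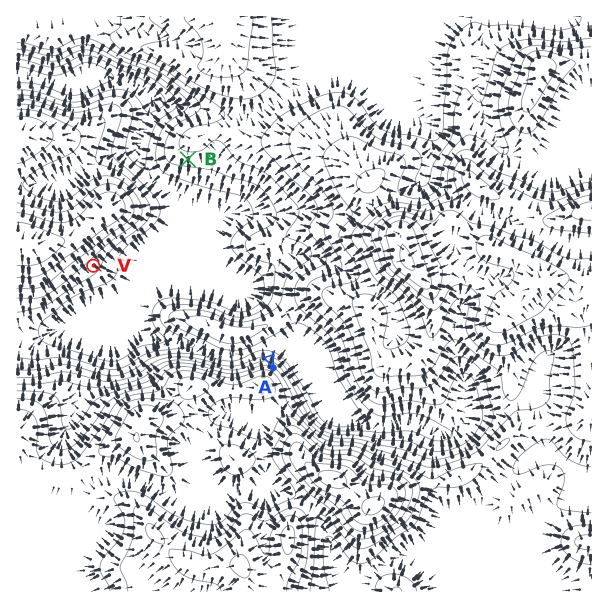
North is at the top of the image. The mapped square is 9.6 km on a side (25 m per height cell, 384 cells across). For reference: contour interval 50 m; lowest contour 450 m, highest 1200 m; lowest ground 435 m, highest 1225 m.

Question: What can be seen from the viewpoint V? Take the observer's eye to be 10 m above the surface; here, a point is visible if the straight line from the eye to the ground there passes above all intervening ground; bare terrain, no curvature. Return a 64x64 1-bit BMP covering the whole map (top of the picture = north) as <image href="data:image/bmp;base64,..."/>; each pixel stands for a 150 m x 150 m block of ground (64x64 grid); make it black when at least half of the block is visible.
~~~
<image width="64" height="64" href="data:image/bmp;base64,Qk0+AgAAAAAAAD4AAAAoAAAAQAAAAEAAAAABAAEAAAAAAAACAAATCwAAEwsAAAIAAAAAAAAA////AAAAAAAAAAAAAAAAAAAAAAAAAAAAAAAAAAAAAAAAAAAAAAAAAAAAAAAAAAAAAAAAAAAAAAAAAAAAAAAAAAAAAAAAAAAAAAAAAAAAAAAAAAAAAAAAAAAAAAAAAAAAAAAAAAAAAAAAAAAAAAAAAAwAAABwAAAAHgAAAAAAAAAfAAAAAAAAABfAAAEAAAQAE/AAAAAAAABx+AAAAAAAAPD8AAAAAAAA8P8AAAAAAAD5/4AAAAAAAP//wAAAAAAA////8AMAAAD////wAwAAAP///gAHkAAA///4AA8AAAD//+AADgAAAP//gAAeAAAAf/+I8D4ACAAH//z4/gAIAAH//P/+BAAAAH////4MAAAIP////jwAAA4/////+AAAD//////wAAAP/////+AAAAf///H/4AAAAf//8P/gAAAAf////+AAAAB/////wAAAAAB////AAAAAAD///8AAAAAAH//+AAAAAAAP//4AIAAAAA///gBgAAAAB//8AEAAAAAH//gAAAAAAAP/8AAAAAAAAf+AAAAAAAAB/wAAAAAAAAAOAAAAAAAAAAAAAAAAAAAAAAAAAAAAAAAAAAAAAAAAAAAAAAAAAAAAAAAAAAAAAAAAAAAAAAAAAAAAAAAAAAAAAAAAAAAAAAAAAAAAAAAAAAAAAAAAAAAAAAAAAAAAAAAAAAAAAA=="/>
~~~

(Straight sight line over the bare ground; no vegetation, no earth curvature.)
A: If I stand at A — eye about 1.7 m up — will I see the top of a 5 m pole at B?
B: Yes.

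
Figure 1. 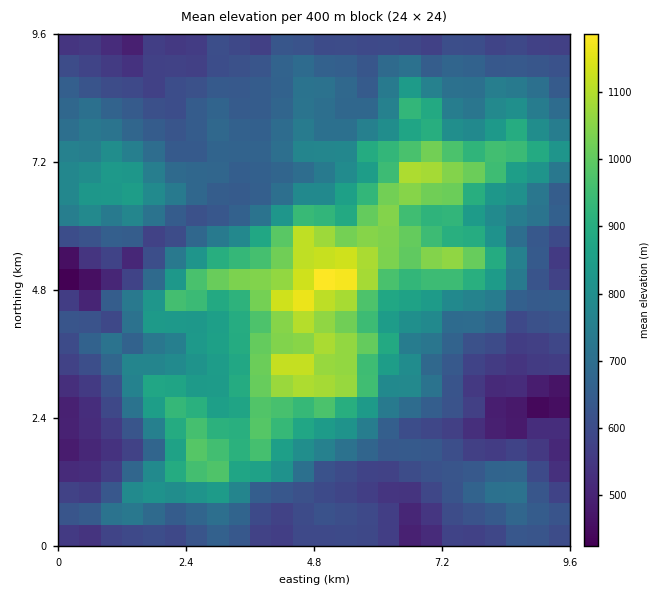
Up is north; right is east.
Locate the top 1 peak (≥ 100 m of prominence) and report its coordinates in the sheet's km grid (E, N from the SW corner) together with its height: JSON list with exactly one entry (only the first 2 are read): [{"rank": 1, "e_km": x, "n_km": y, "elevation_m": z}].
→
[{"rank": 1, "e_km": 4.94, "n_km": 4.89, "elevation_m": 1207}]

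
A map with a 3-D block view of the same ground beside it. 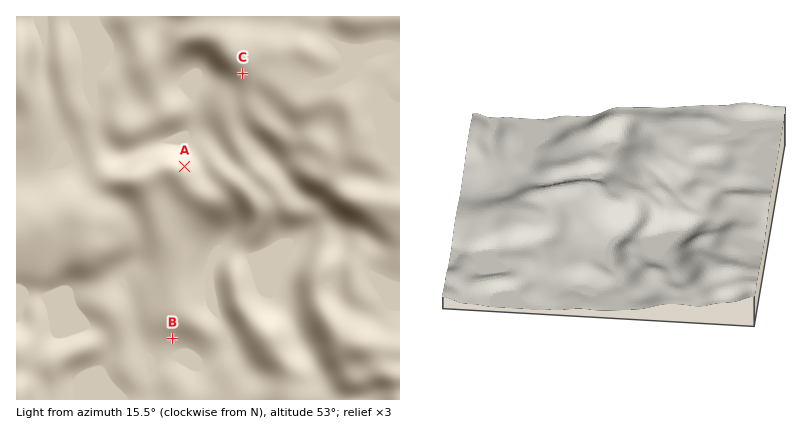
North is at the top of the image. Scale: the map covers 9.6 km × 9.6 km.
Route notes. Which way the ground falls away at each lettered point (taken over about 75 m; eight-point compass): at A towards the NE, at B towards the S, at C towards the SW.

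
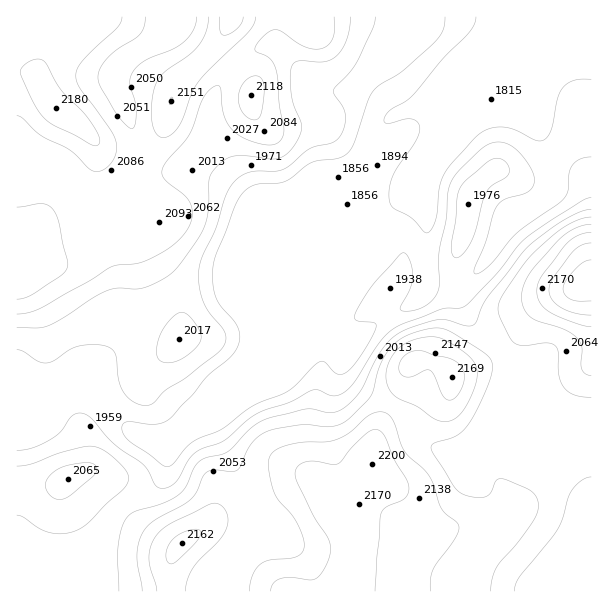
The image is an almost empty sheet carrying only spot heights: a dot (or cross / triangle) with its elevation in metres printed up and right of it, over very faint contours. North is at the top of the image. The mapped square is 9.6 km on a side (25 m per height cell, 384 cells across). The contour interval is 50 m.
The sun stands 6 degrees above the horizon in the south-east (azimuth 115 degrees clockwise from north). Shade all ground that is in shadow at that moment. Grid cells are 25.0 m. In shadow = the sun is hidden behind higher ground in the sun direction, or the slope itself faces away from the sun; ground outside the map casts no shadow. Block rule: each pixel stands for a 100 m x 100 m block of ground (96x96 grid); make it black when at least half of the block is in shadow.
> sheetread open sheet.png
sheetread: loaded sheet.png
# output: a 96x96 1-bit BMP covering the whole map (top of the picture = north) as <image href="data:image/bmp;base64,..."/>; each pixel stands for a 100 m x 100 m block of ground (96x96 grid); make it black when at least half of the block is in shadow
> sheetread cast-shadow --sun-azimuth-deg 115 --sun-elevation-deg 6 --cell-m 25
<image width="96" height="96" href="data:image/bmp;base64,Qk2+BAAAAAAAAD4AAAAoAAAAYAAAAGAAAAABAAEAAAAAAIAEAAATCwAAEwsAAAIAAAAAAAAA////AAAAAAAAAD8AD8AAAAAAAAAAAH8AD+AAAAAAAAAAAP8AH+AYAAAAAAAAAf8AH+A8AAAAAAAAA/8AH8B8AAAAAAAAA/+AD4H8AAAAAAAAA/+AAAP8AAAAAAAAB//AAAf8AAAAAAAAB//AAAfgAAAAAAAAD//gAAAAAAAAAAAAD//4AAAAAAAAAAAAD//8AAAAAAAAAAAAD//+AACAAAAAAAAAB///AAHAAAAAAAAAA///AACAAAAAAAAAAf//AAAAAAAAAAAAAH//AAAAAAAAAAAAAB//AGAAAAAAAAAAAA//AOAAAAAAAAAMAAf/APAAAAAAAAA+AAf/AfAAAAAAAAD/gAf/j/gBgAAAAAD/4A////gDwAAAAAD/8B////gPwAAAAAD/4B///8Af4AAAAAD/gD///+B/4AAAAAD8AB///+D/4AAAAAAAAAD/////8AAAAAAAAAB/////8AAAAAAAAAB/////8AAAAAAAAAA/////8AAAAAAAAAAf////+AAAAAAAAAAP////+AAAAAAAAAAD/////AAAAAAAAAAA/////gAAAAAAAAAA/////gAAAAAAAAAAf////wAAAHAAAAAAH////wAAAHgAAAAAB////4AAAPwAAAAAA////8AAAHwAAAAAAH///+AAAHwAAAAAAD////AAABgAAAAAAD////wAAAAAAAAAAH////wAAAAAAAAAAH////4AAAAAAAAAAP////4eAAAAAAAAAf////8/gAAAAAAAAf//////wAAAAAAAAf///////8AAAAAAA///8H///+AAAAAAAf//+B////AAAAAAAf///B////gAAAAAAA8D/h////gAAAAAAAAD/h////wAAAAAAAAB/z////wAAAAAAAAA/z////4AAAAAAAAAPz////4AAAAAAAAADz////8AAAAAAAAAD3////8AAAAAAAAAB/////8AAAAAAAAAB/////8AAAAAAAAAB/////8AAAAAAAAAD/////8AAAAAAAAAH/////8AAAAAAAAAP/////8AAAAAAAAAf/////8AAAAAAAAAH/////4AAAAAAAAAD/////wAAAAAAAAAB//wADgAAAAAAAAAB//4AAAAAAAAAAAAA//8AAAAAAAAAAAAAf/+AAAAAAAAAAAAAH//AAAAAAAAAAAAAD//AAAAAAAAAAAAAB//AAAAAAAAAAAAAA//AAAAAA4AAAAAAAf/AAAAAB8AAAAAAAP/AAAAAB8AAAAAAAD8AAAAAD8AOAAAAAAAAAAwAH+AeAAAAAAAAAAgAH+AeAAAAAAAAAAgAP+A/AAAAAAAAAAAAP/AfAAAAAAAAAAAAP/AfgAAAAAAAAAAAP/gPgAAAAAAAAAAAP/gHgAAAAAAAAAAAP/wDgAAAAAAAAAAAH/8AAAAAAAAAAAAAD/+AAAAAAAAAAAAAA//AAAAAAAAAAAAAAP/gAAAAAAAAAAAAAH/gAAAAAAAAAAAAAD/wAAAAAAAAAAAAAD/4AAAAAAAAAAAAAB/4AAAAAAAAAA="/>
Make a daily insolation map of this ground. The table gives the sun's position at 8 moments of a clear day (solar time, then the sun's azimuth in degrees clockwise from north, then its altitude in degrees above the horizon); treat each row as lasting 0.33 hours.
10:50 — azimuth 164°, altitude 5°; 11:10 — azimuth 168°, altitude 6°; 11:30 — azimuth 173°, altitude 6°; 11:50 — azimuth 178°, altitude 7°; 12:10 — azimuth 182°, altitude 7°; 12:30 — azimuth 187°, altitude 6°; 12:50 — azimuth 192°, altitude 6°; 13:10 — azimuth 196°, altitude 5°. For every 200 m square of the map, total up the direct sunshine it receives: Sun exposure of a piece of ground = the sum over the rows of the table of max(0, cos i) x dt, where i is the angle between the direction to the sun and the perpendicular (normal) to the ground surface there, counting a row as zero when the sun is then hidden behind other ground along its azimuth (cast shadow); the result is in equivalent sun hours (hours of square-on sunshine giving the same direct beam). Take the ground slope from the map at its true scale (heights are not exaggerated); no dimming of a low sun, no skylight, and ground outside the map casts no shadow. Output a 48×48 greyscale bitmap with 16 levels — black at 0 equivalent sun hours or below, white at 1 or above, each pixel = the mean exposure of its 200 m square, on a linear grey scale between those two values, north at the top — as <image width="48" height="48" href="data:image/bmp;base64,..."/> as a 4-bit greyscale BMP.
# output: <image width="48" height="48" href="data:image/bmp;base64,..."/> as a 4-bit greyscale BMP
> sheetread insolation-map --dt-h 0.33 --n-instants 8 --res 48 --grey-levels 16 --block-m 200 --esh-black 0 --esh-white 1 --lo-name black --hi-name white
<image width="48" height="48" href="data:image/bmp;base64,Qk32BAAAAAAAAHYAAAAoAAAAMAAAADAAAAABAAQAAAAAAIAEAAATCwAAEwsAABAAAAAAAAAAAAAAABEREQAiIiIAMzMzAERERABVVVUAZmZmAHd3dwCIiIgAmZmZAKqqqgC7u7sAzMzMAN3d3QDu7u4A////AEREREREVmVUREMyIjNERERERERFVVVERERERERFZ3d2RDIQABI0RERVVURFZmVVRERERERFVWeZZEIAABIjREVWdmRGeHZVVERERERDMjWKl0IQATRERVVWZ2VFeHZVRERWVURDEAFHiFQxJGZlRFVURWZUV4dlRFZ3dlRCAAABRlRFZnd1REVUMzRERXdlVGd4h2VCAAAAEkRXd3dUNFVUMhEiNFZlVHd3d3ZTEAAAATRWd2UyNWZUMhASMjNFVWVWd4dlIAAAEjRWdlMjV3ZTMhEjMiNWZiIjRndUIAAAETRVVTIjZ2QhESNDIiRmZgAAASIQAAAAACRUMhATVUEAATMyEjRFVgAAAAAAAAAAABIxAAABIiEAE1QxEiIjRAAAAAAAAAAAAAAAAAAAABESWIZDRDIiNBAAAAAAExAAAAAAAAAAAAE2iqhkRERERDIQAAEld1EAAAAAAAAAAAJXmrl1RERFVUQyERNYh1QQAAAAAAAAAAR4eJmGVERXiURDIiRnd3diAAAAAAAAACeYZniHVEVnmkRURERVZ5qXIAAAAAAAADiYZVZmZVVWiVd2VVVEVomrpRAAAAAAABRmVCI0ZmVUVnd3d3ZURWeaulEAAAAAAAATMQACVnZUNId3d3dkREVniGIQAAAAAAAAAAABRoh2VamHd2ZlQzNDMjIhAAAQAAAAAAADVomrusuYh2VVQyIhAAIyEAABEAAAAAAVZorf/supmHVVVDIhABMzMhEQExAAAAADVXnO7aqqqZh2ZkMiESRDMzIhAjEAAAAAE1eJmYiaqqqYh2QzMjREREMiEBEAAAAAASIjRVZ4d4mZmHZUQ0REREMzIAAAAAAAAAAAElVVQ0aImZh2ZEREREQzMgAAACQQAAAAAFVTISRniJmYhkREREREMyEAADYwAAAAAERDI0RFZ4mZmFREREREMzIQACZRAAAAABIjNEQzRWd3d2REREREMzIAACVTEAAAAAASREQhEjNFZ3REREREQzEAATRUIAAAAAACVmUyEREjV4dURERERkEAAjRWUwAAACEjV4dEMhETV5u8pkREVlIREhJHhjAAAEREVohkRDIkZ6zdy3VVVWUzIQAmdSAAAERFV4mFRVVVZ5vd3Lu5VFh0MQACIRAAAEVniZdlV4hmZ5vMu8y5UjaHQgAAAAAAAFeaumMjWKl1V6u6iJqYYhJXUxAAAAAQAHirpiASV5l1V5mFRWZmZSAkUyAAAAERAYmYUQATRXh1VndTIiM0ZlMiMzEAABIhEYhjAAEkQ0Z2VWZTIhEjV3dUMzMQABIiInYxAAE1QyWIZDREMzNEVoiHVEMxEiMiIlQhESI0MhJ6hBEjRFZmZ4iIdUQ0VUMiIkMjRVRDIQA4pyACR5qHZnd4iFREVUMyIjI1aIdUIAADmmECasyoZVZniYVDIjMzMzM0V5qXQgABarc0esuXZVVWiZhjEAEjM0RERXmYZCEBObuHeHZmZlVVZnh1QyIiIkRERFZmVDMSNndmVUREVVRERFVURDRDMw=="/>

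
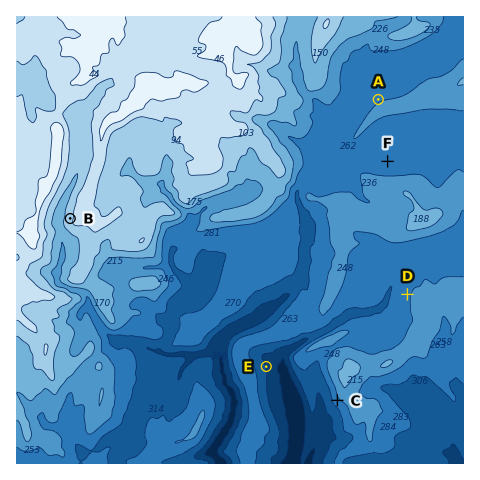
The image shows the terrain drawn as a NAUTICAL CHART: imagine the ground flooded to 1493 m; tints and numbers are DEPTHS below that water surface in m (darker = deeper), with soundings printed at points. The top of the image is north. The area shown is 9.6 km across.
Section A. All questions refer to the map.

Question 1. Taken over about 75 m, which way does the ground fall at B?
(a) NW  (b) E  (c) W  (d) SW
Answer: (c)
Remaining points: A NW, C SW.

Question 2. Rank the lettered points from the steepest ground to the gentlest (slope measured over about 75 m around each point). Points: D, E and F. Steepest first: E D F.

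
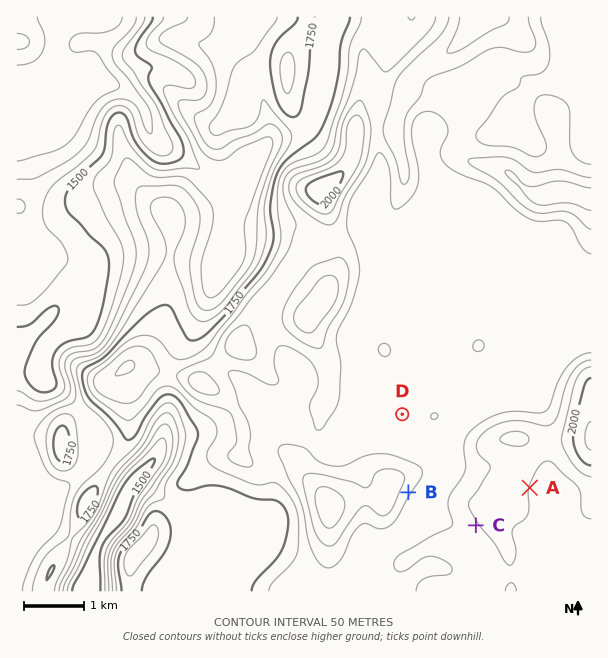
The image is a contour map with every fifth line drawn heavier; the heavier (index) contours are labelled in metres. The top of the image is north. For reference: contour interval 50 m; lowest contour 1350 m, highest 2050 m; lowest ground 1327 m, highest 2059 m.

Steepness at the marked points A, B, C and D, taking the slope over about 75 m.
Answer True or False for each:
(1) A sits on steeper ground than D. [True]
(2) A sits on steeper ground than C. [False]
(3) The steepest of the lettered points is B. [True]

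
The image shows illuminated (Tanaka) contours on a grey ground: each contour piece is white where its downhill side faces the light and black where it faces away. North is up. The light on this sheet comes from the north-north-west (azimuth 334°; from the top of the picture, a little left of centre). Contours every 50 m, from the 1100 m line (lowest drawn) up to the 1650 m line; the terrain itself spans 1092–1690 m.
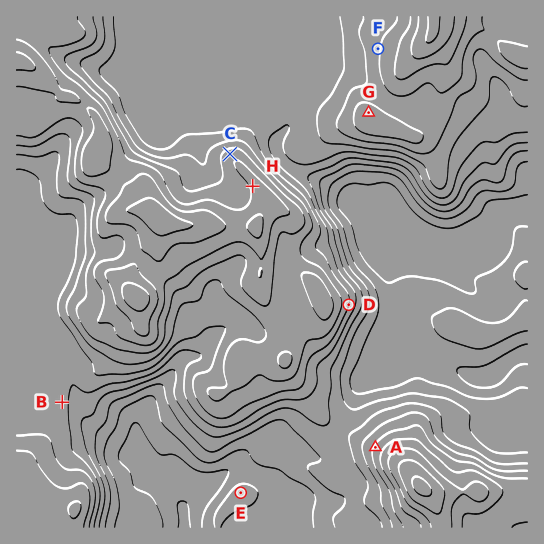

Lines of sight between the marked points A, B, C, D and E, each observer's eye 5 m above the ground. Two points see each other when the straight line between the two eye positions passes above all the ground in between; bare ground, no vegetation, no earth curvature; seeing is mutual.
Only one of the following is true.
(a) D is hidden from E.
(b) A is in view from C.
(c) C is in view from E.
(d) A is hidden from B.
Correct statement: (a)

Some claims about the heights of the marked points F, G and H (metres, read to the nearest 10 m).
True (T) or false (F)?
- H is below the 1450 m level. F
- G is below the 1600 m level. T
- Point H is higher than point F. T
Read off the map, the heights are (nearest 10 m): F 1490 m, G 1520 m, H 1560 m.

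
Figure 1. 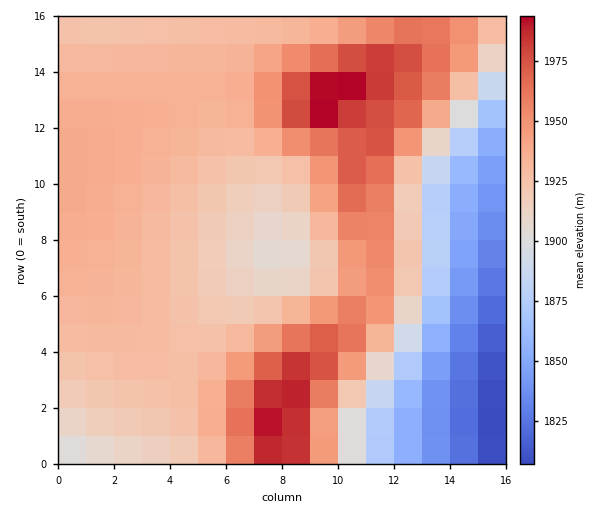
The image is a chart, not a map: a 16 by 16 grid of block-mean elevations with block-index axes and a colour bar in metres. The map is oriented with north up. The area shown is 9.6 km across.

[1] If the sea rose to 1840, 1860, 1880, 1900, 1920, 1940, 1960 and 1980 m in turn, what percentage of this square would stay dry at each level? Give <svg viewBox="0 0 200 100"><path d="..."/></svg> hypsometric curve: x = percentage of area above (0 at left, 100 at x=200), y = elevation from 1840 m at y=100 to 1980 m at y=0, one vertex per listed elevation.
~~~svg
<svg viewBox="0 0 200 100"><path d="M186 100l-10-14-7-15-6-14-25-14-87-14-21-15-20-14"/></svg>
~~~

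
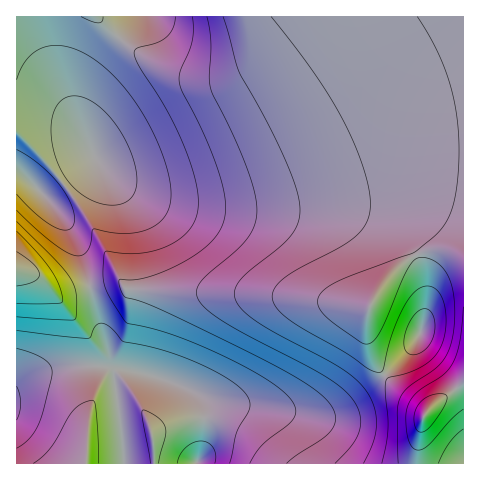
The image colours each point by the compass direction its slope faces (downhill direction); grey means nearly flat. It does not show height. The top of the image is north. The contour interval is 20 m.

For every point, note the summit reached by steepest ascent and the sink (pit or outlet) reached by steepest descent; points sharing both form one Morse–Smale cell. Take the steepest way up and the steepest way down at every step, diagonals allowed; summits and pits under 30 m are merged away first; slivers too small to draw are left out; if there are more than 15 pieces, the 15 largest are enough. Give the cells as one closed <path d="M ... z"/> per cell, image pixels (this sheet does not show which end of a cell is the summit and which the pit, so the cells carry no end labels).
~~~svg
<path d="M463 16l-148 0-35 28-34 23-23 9-27 0-32-10-33-18-35-32-79 0-1 156 8 3 20 20 26 33 10 22 10 37 29-6 7 8 10 1 136 5 97 13 7-15 14-19 21-16 22-9 13 0 18 7z"/><path d="M446 249l-19 1-23 12-19 19-16 27-97-13-136-5-10-1-7-8-29 6 8 33 10 31 1 16 5 3 10 93 339 1 1-207z"/><path d="M101 366l-31 0-16 2-20 6-18 10 1 80 107-1-10-93z"/><path d="M314 16l-218 1 35 31 33 18 32 10 27 0 23-9 34-23z"/><path d="M18 270l-2 1 0 112 18-9 20-6 16-2 39 1-1-16-10-31-7-32-2-1-33 7-15-16z"/><path d="M19 172l-3 1 0 97 25 8 15 16 32-6 2-4-6-24-14-32-26-33z"/>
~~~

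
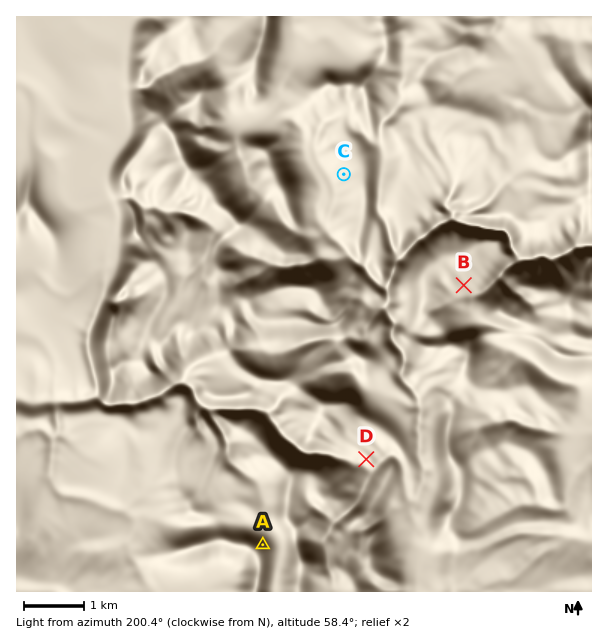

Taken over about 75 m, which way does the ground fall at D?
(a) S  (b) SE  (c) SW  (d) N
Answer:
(a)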